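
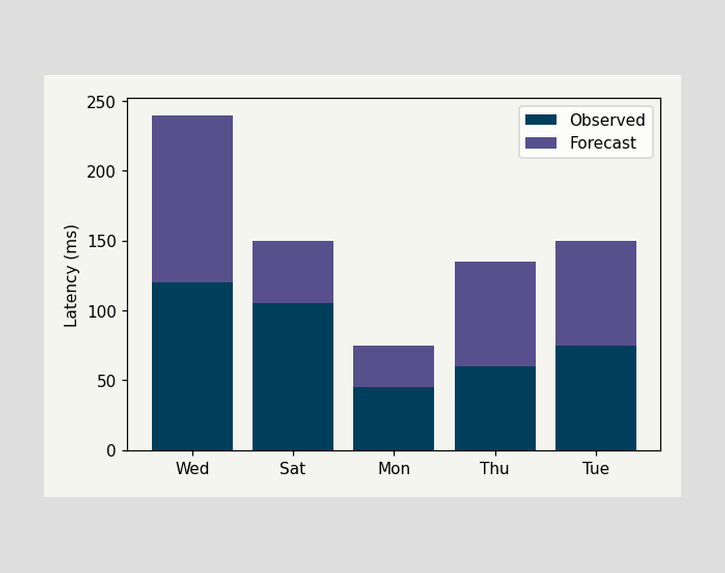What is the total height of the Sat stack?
The Sat stack's top reaches 150ms on the y-axis.

150ms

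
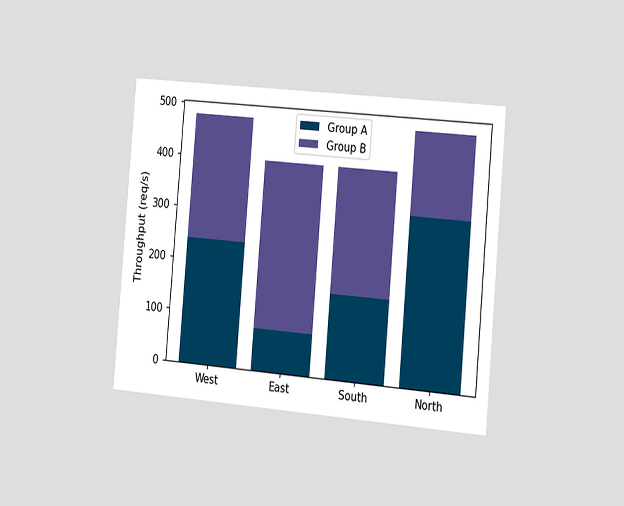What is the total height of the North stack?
480req/s

The chart is tilted about 5° clockwise and viewed slightly from the right. The North stack's top reaches 480req/s on the y-axis.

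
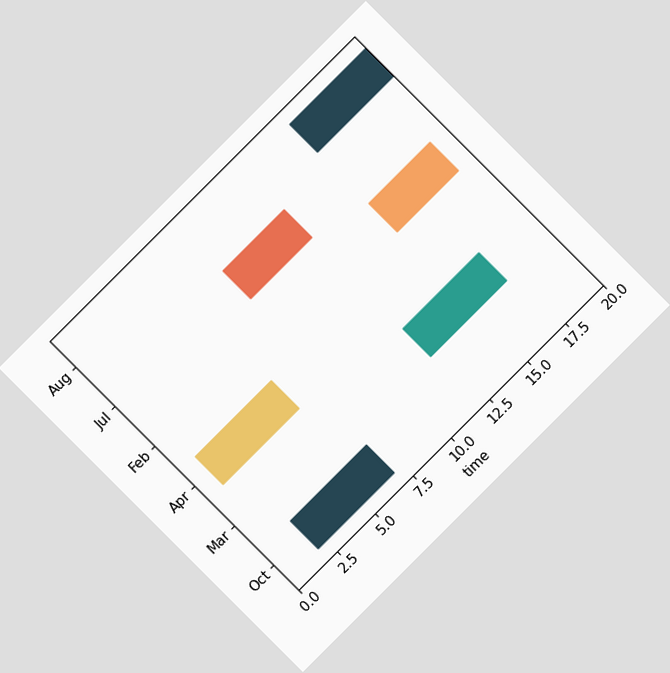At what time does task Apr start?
The chart is tilted about 45° counter-clockwise. The Apr bar begins at t=1.

1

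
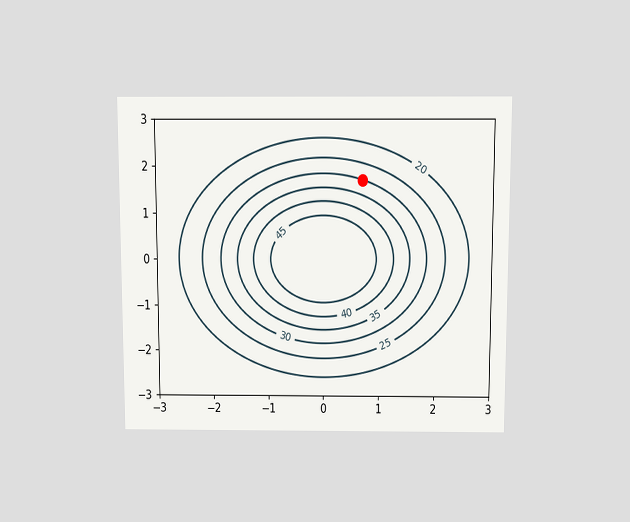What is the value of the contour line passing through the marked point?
30

The chart is viewed slightly from above. The marked point sits on the contour labelled 30.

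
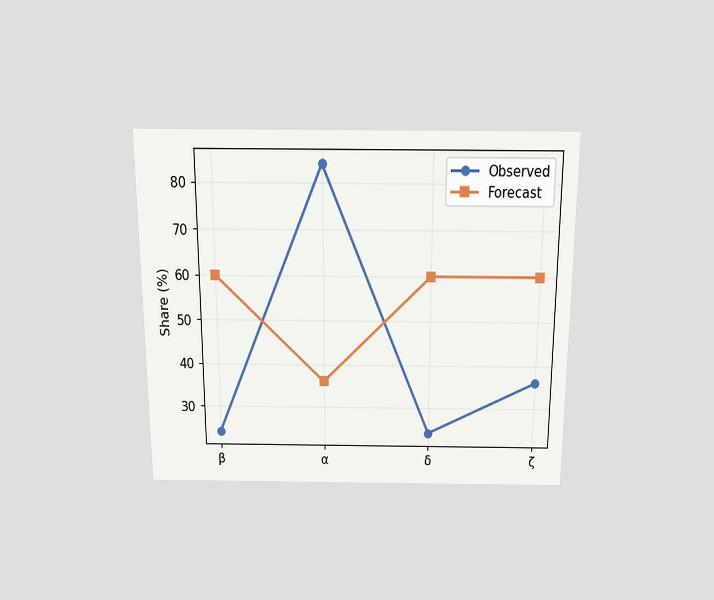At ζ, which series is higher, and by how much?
The chart is viewed slightly from above. At ζ, Forecast sits above the other line by 24%.

Forecast, by 24%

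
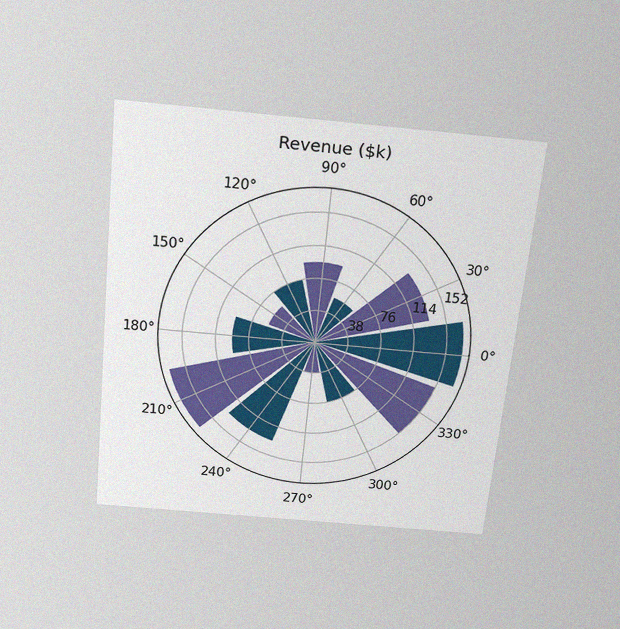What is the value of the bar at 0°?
The chart is tilted about 6° clockwise and viewed slightly from above, with some photo noise. The bar at 0° reaches $171k on the radial axis.

$171k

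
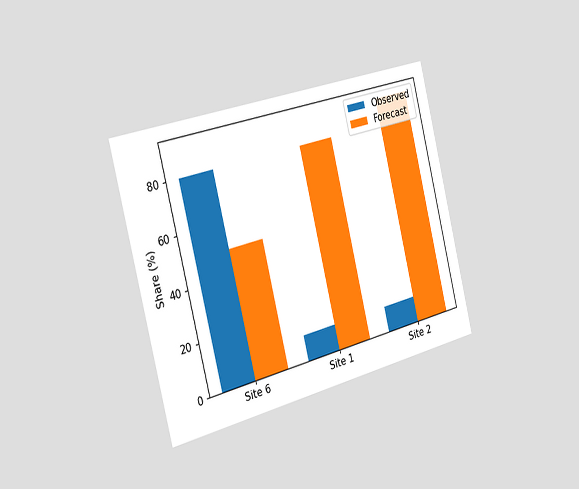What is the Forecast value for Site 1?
The chart is tilted about 14° counter-clockwise and viewed slightly from the left. The Forecast bar at Site 1 reaches 80% on the y-axis.

80%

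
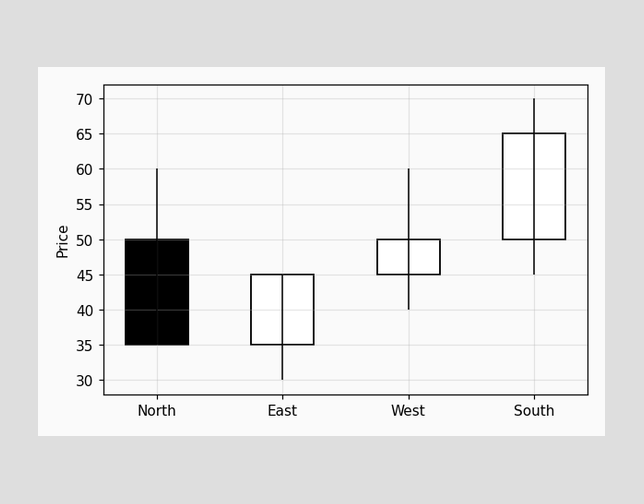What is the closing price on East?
The East candle closes at 45.

45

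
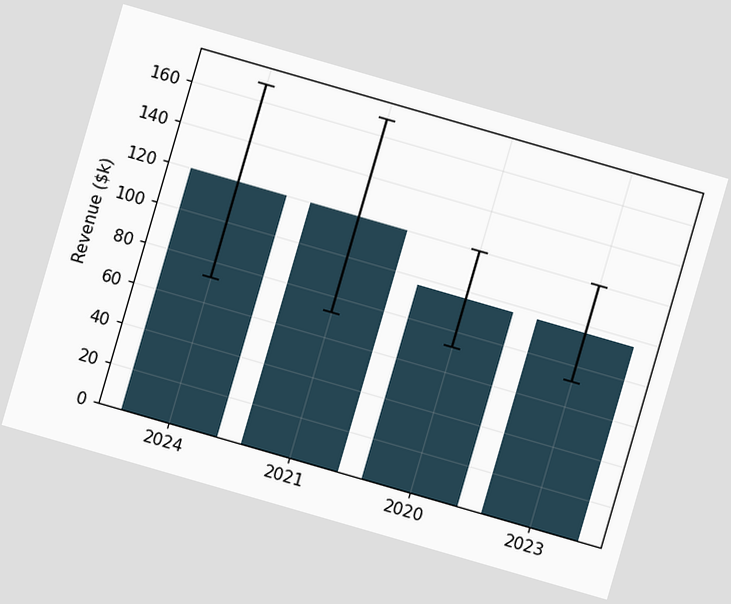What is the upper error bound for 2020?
The chart is tilted about 16° clockwise. The 2020 bar's upper whisker reaches $120k.

$120k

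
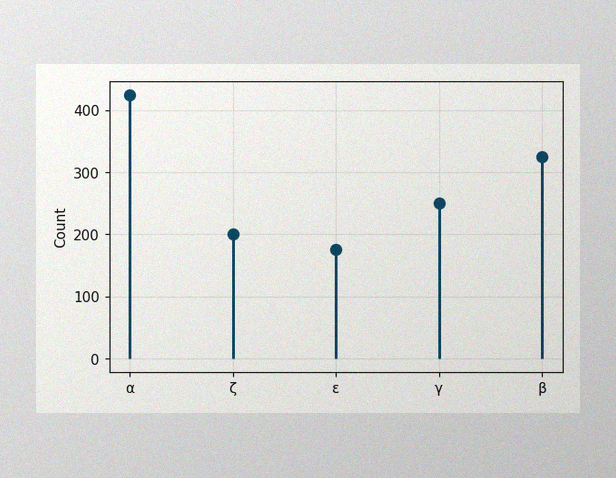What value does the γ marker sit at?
The image has some photo noise and uneven lighting. The γ marker sits at 250.

250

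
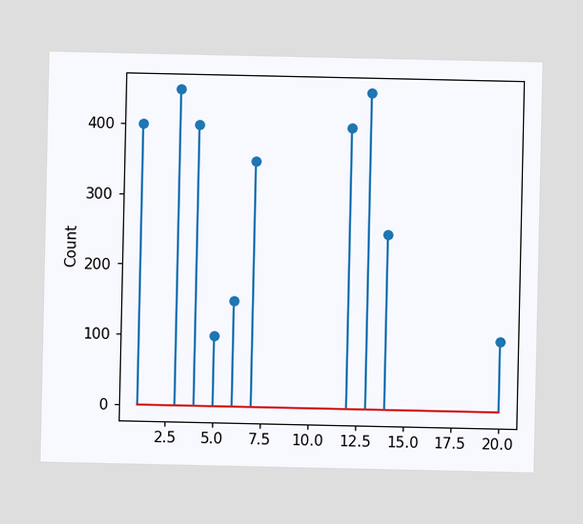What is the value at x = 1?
400

The stem at x=1 reaches 400.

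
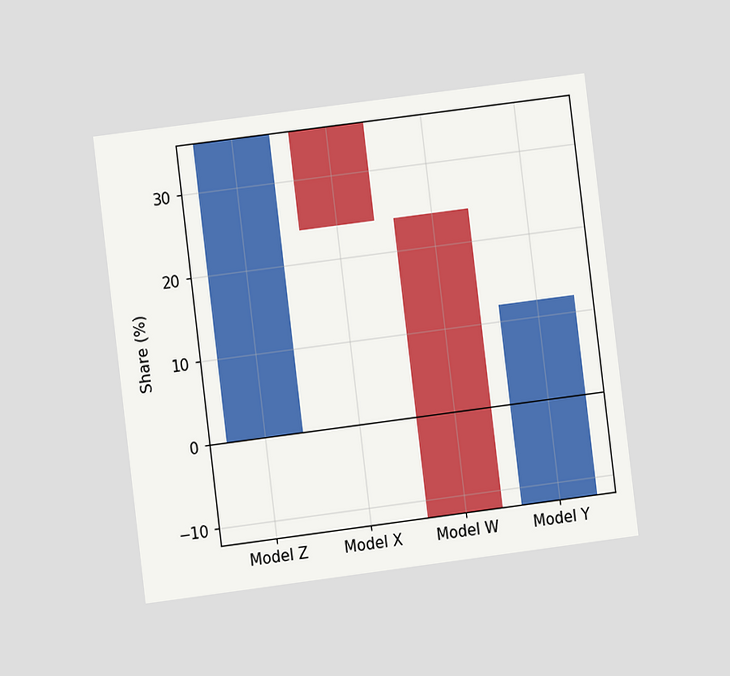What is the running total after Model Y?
The chart is tilted about 7° counter-clockwise and viewed at a slight angle. After Model Y the running total reaches 12%.

12%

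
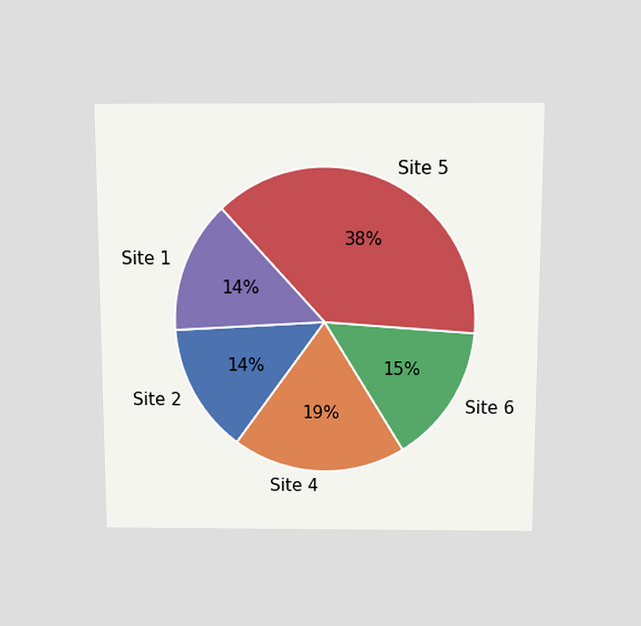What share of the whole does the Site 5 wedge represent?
38%

The chart is viewed slightly from above. The Site 5 slice takes up 38% of the pie.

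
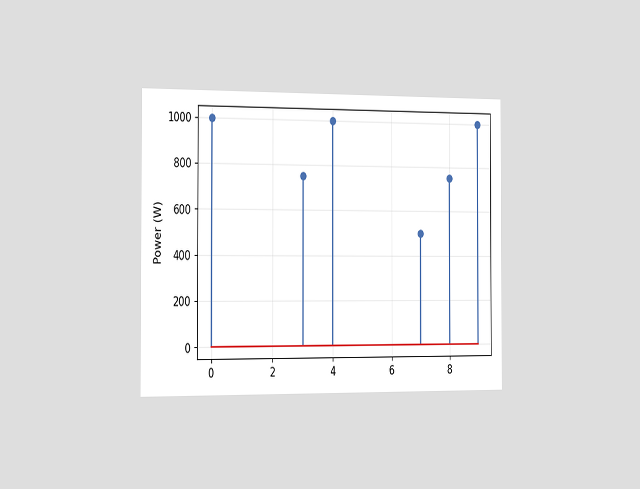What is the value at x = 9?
1000W

The chart is viewed slightly from the left. The stem at x=9 reaches 1000W.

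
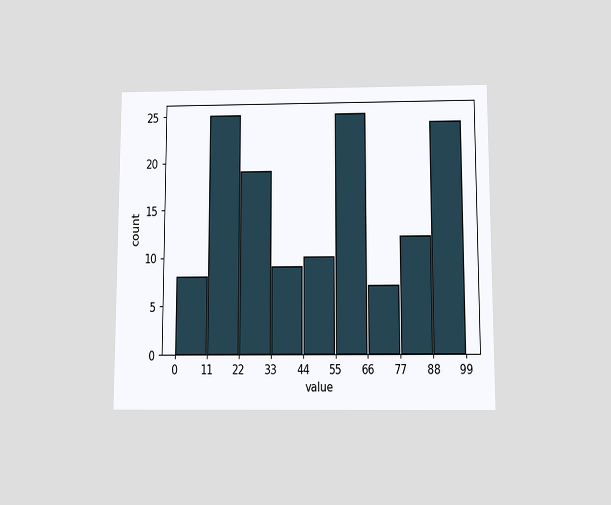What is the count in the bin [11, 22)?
The chart is viewed slightly from below. The [11, 22) bin has height 25.

25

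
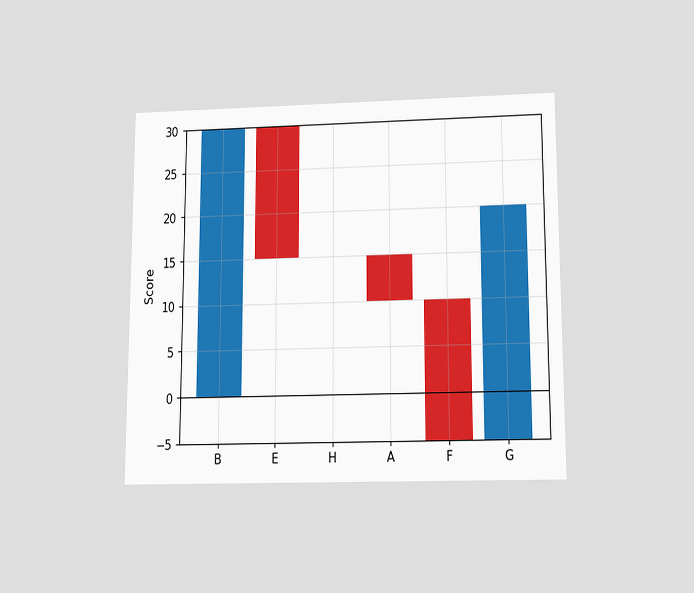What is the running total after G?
The chart is viewed slightly from below. After G the running total reaches 20.

20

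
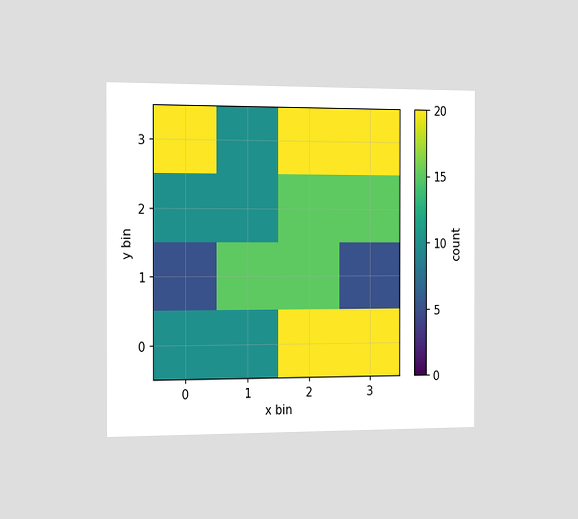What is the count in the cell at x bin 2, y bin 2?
15

The chart is viewed slightly from the left. Matching the cell (2, 2) against the colorbar gives 15.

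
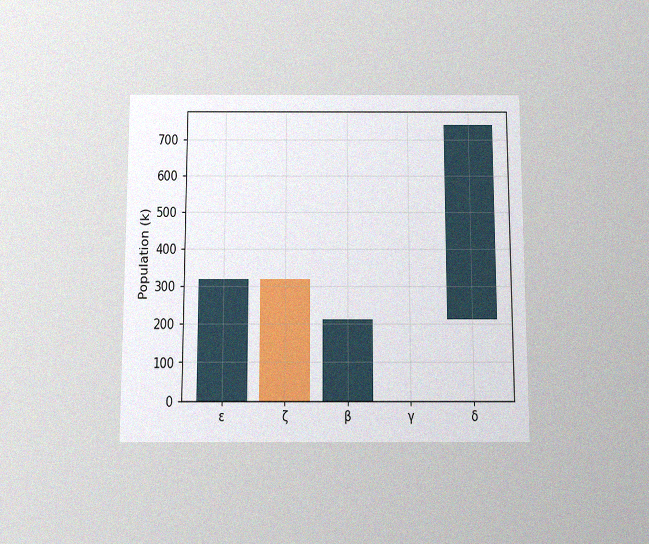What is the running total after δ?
742k

The chart is viewed slightly from below, with some photo noise. After δ the running total reaches 742k.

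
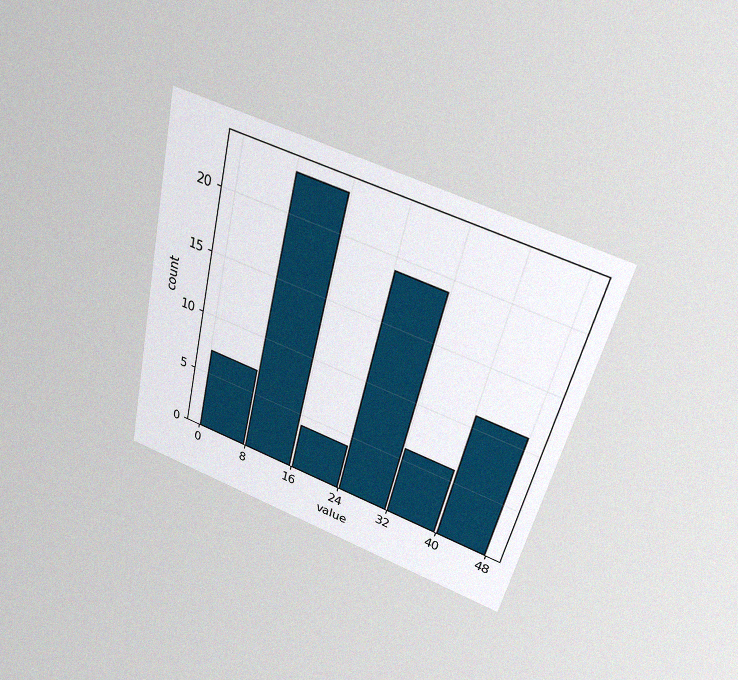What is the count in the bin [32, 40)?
6

The chart is tilted about 13° clockwise and viewed slightly from above, with some photo noise. The [32, 40) bin has height 6.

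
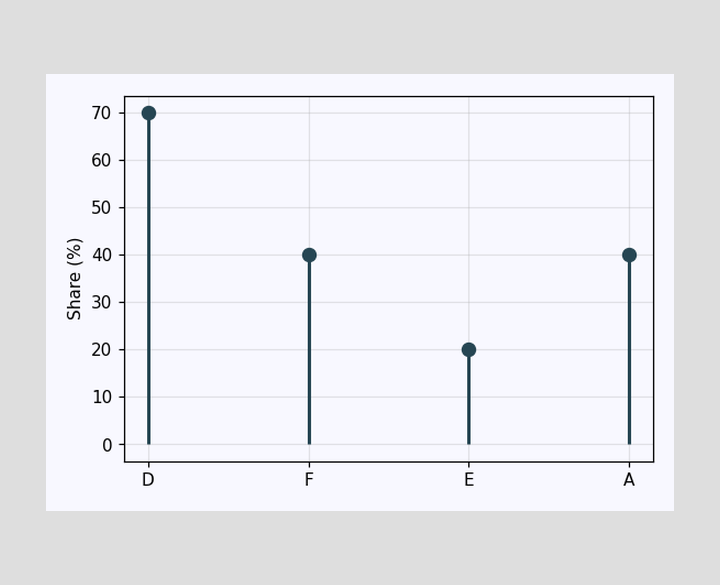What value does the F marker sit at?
40%

The F marker sits at 40%.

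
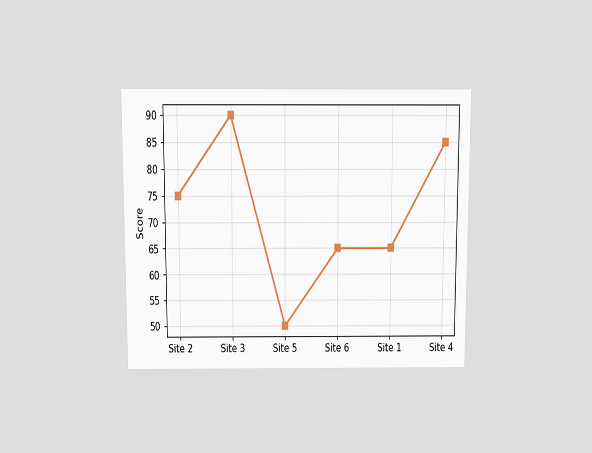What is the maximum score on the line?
90

The chart is viewed slightly from above. The highest point is at Site 3, and reading across to the y-axis gives 90.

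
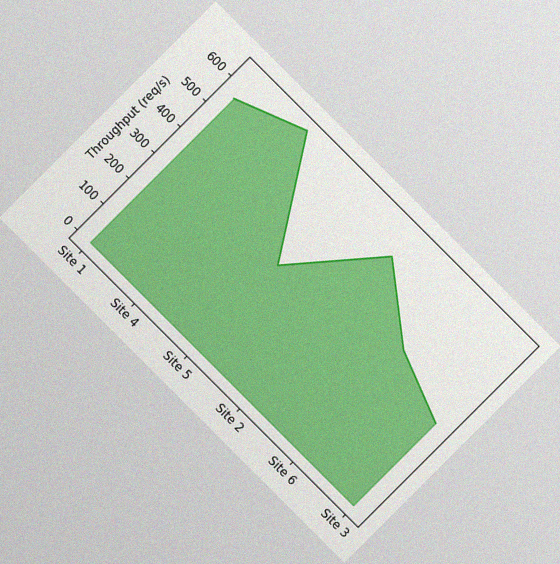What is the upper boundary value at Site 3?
320req/s

The chart is tilted about 45° clockwise, with some photo noise. At Site 3 the upper boundary is at 320req/s.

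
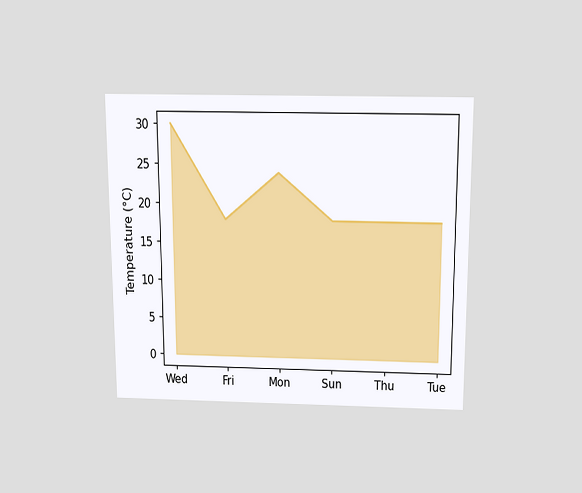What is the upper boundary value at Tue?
The chart is viewed slightly from above. At Tue the upper boundary is at 18°C.

18°C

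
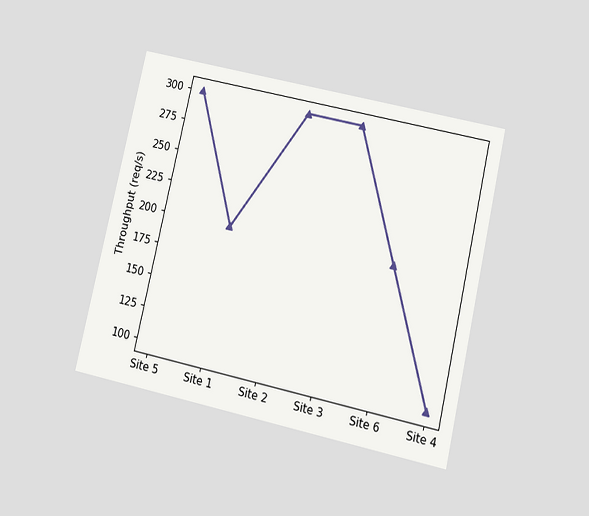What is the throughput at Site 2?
300req/s

The chart is tilted about 13° clockwise and viewed slightly from below. At Site 2, the line is at 300req/s.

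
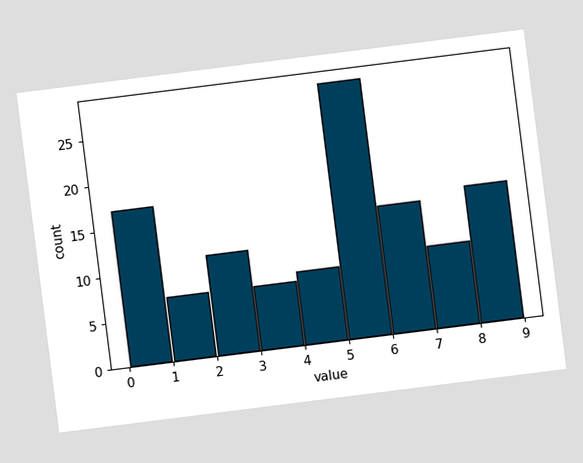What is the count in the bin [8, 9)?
15

The chart is tilted about 7° counter-clockwise. The [8, 9) bin has height 15.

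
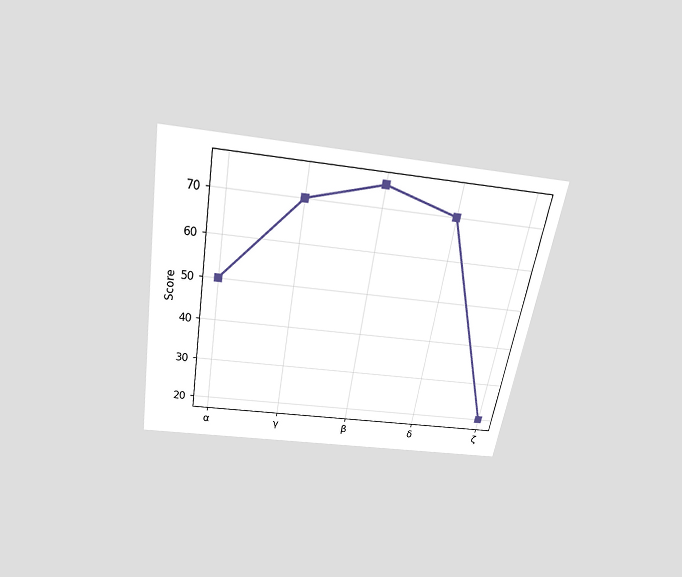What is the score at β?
The chart is tilted about 10° clockwise and viewed slightly from above. At β, the line is at 75.

75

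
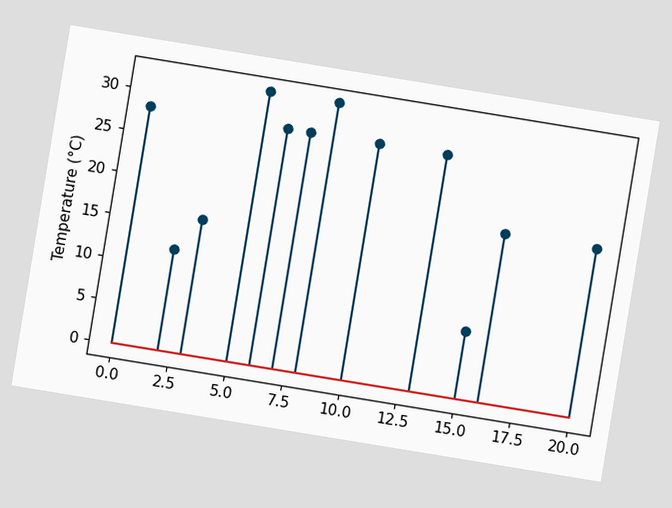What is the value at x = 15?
The chart is tilted about 9° clockwise. The stem at x=15 reaches 8°C.

8°C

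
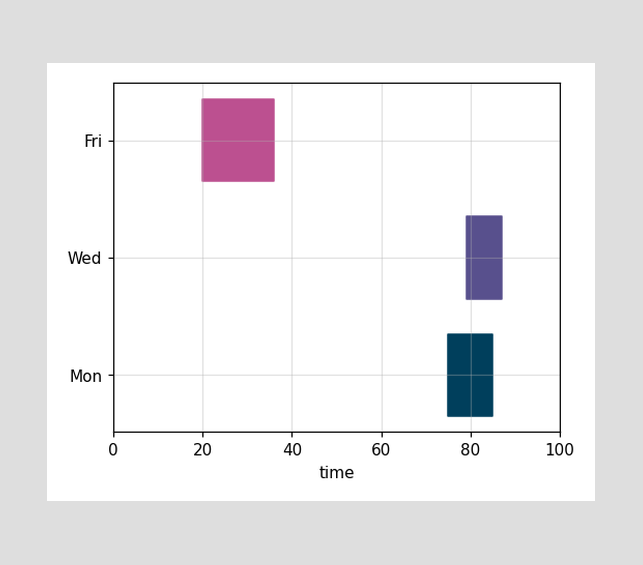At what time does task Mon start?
75

The Mon bar begins at t=75.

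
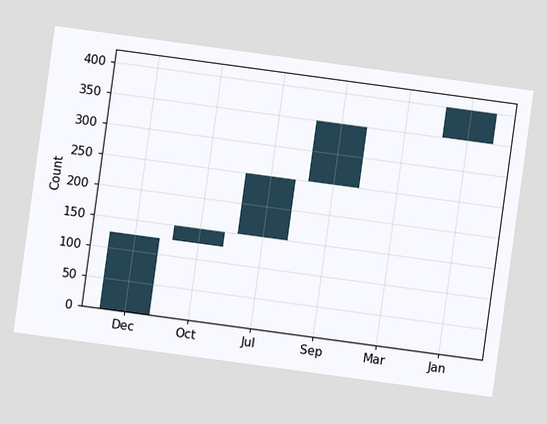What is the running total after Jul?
250

The chart is tilted about 8° clockwise. After Jul the running total reaches 250.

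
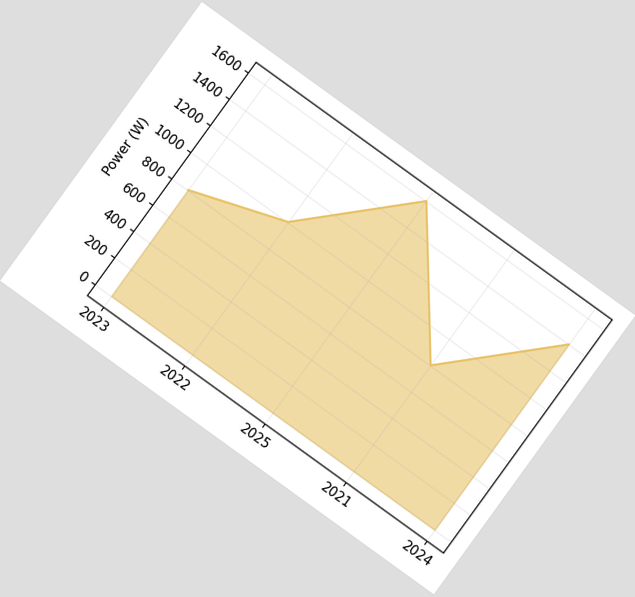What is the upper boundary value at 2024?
1400W

The chart is tilted about 36° clockwise. At 2024 the upper boundary is at 1400W.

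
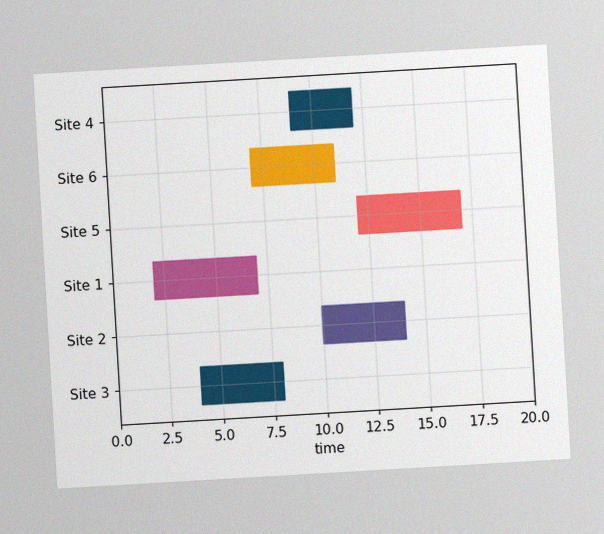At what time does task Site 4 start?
9

The chart is tilted about 3° counter-clockwise, with some photo noise. The Site 4 bar begins at t=9.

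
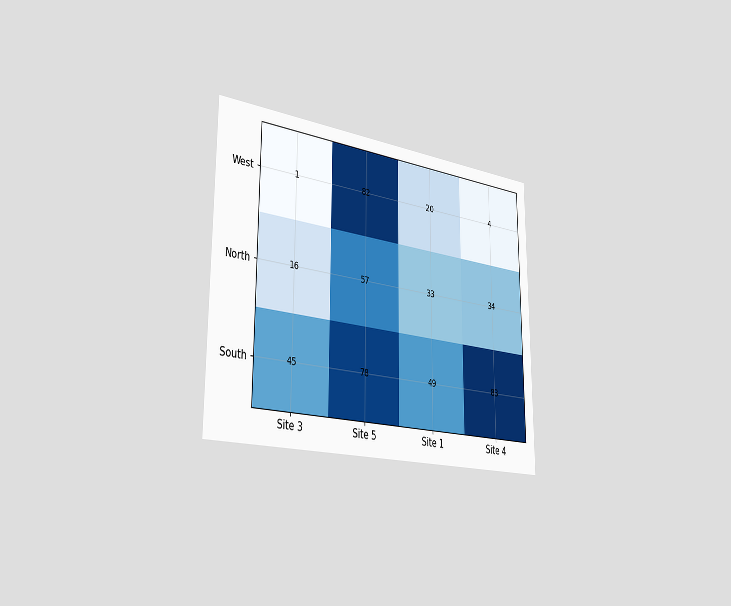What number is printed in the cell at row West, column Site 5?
The chart is viewed slightly from the left. The (West, Site 5) cell reads 82.

82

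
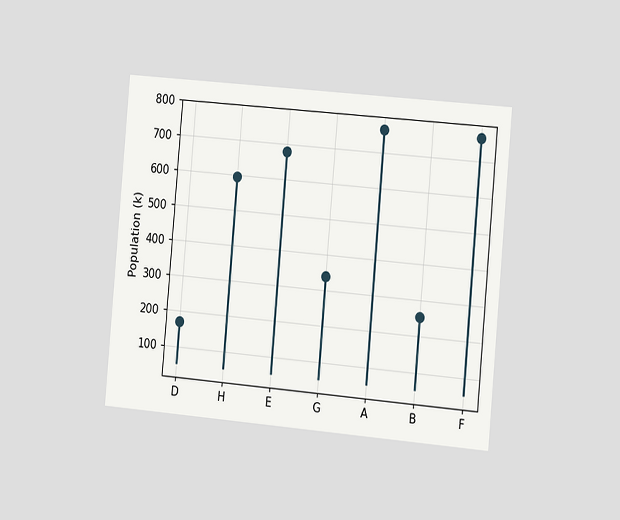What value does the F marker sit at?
The chart is tilted about 5° clockwise and viewed slightly from the right. The F marker sits at 765k.

765k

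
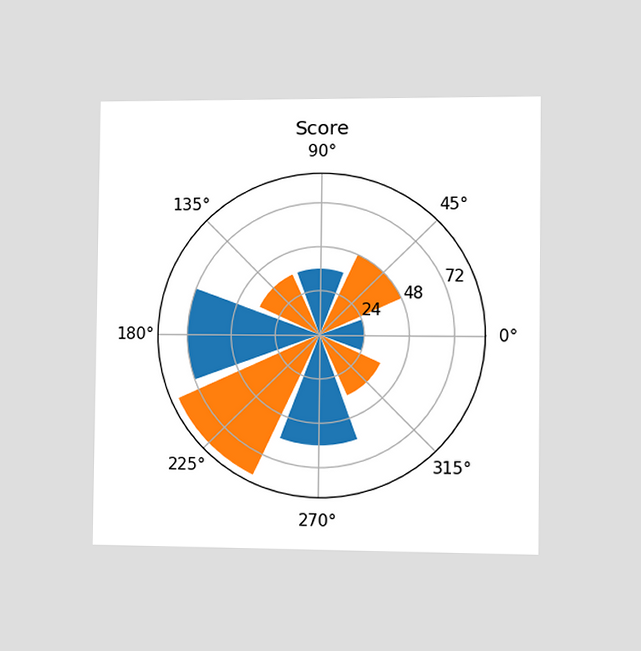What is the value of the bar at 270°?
60

The chart is viewed slightly from the right. The bar at 270° reaches 60 on the radial axis.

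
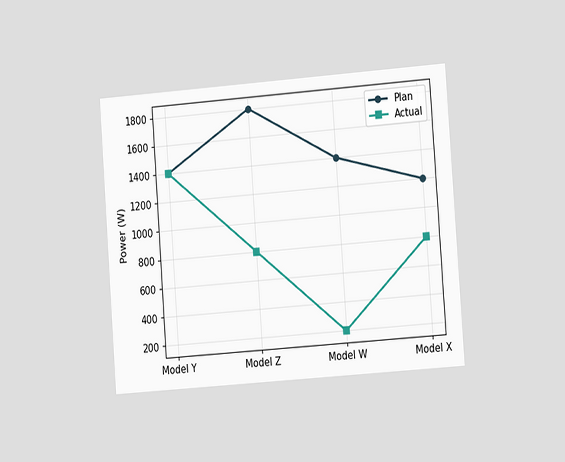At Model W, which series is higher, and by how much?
The chart is tilted about 4° counter-clockwise and viewed slightly from the right. At Model W, Plan sits above the other line by 1200W.

Plan, by 1200W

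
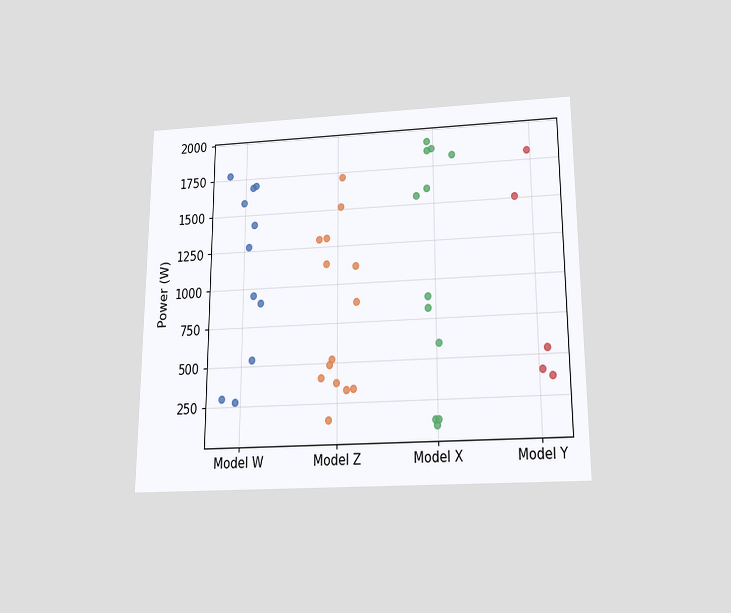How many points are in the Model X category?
12

The chart is viewed slightly from below. Counting the markers in the Model X column gives 12.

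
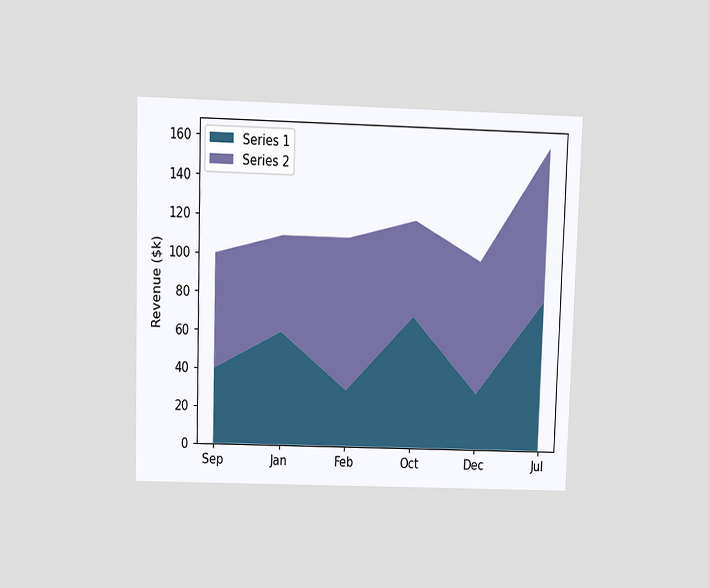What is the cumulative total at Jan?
$110k

The chart is viewed at a slight angle. The stacked total at Jan reaches $110k.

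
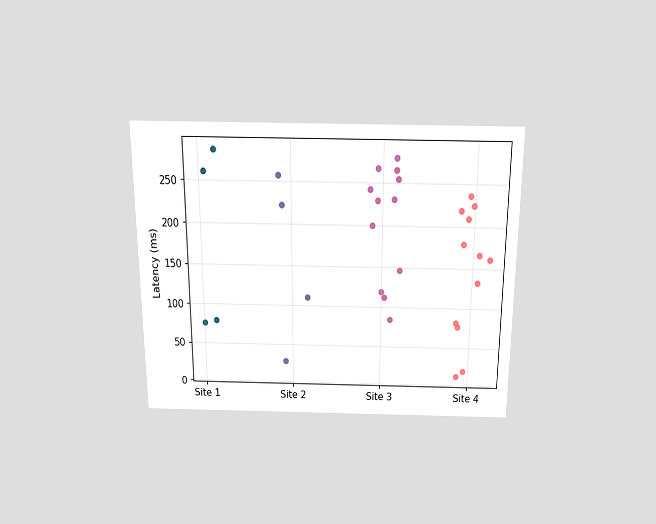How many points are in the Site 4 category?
The chart is viewed slightly from above. Counting the markers in the Site 4 column gives 12.

12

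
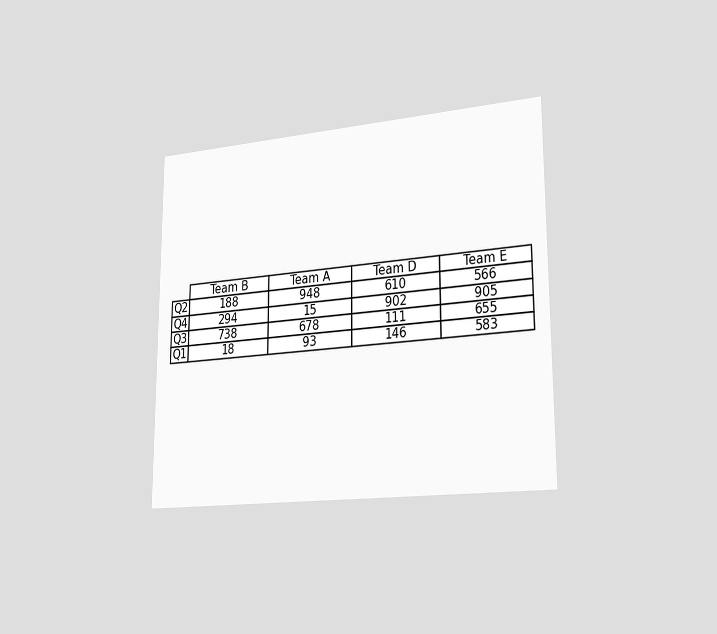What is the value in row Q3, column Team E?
The chart is viewed slightly from the right. The (Q3, Team E) cell reads 655.

655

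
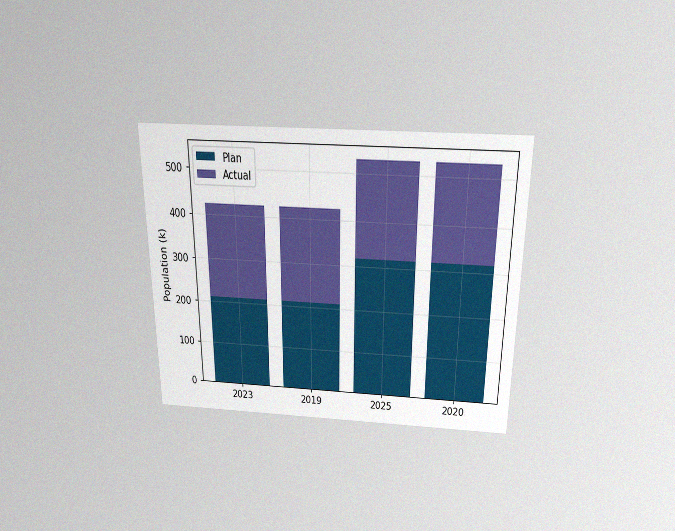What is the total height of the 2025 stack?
530k

The chart is viewed slightly from above, with some photo noise. The 2025 stack's top reaches 530k on the y-axis.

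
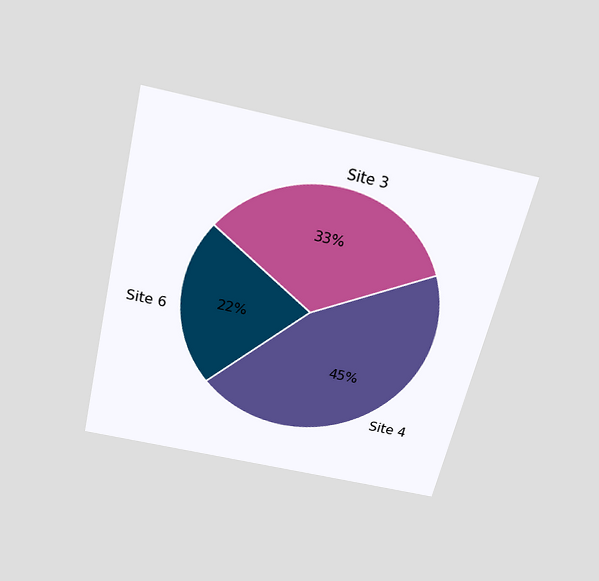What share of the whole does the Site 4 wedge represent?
The chart is tilted about 13° clockwise and viewed slightly from above. The Site 4 slice takes up 45% of the pie.

45%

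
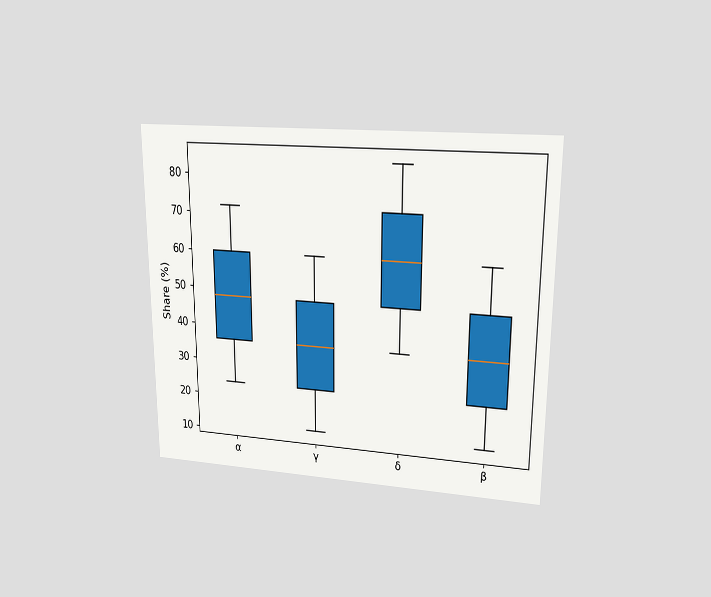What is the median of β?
36%

The chart is viewed at a slight angle. The median line in the β box sits at 36%.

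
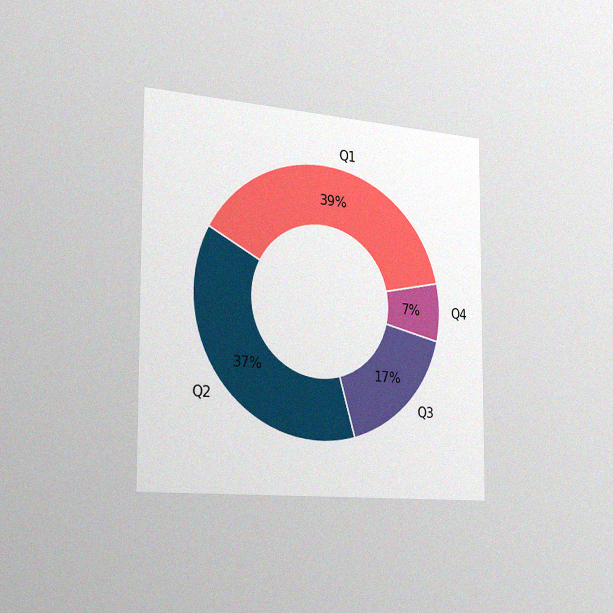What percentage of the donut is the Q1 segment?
The chart is viewed slightly from the left, with some photo noise. The Q1 segment takes up 39% of the ring.

39%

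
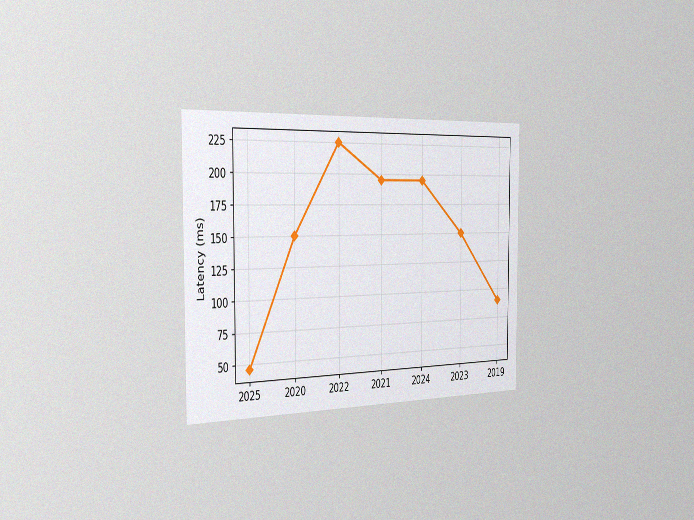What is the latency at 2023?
150ms

The chart is viewed slightly from the left, with some photo noise. At 2023, the line is at 150ms.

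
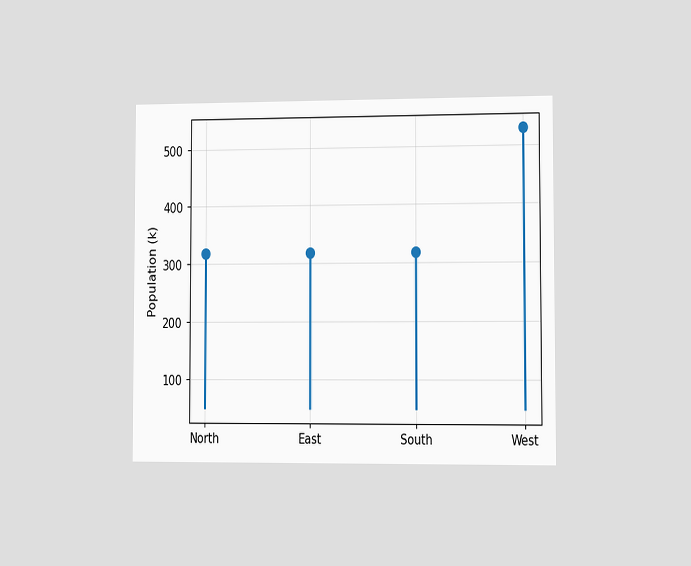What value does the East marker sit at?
318k

The chart is viewed slightly from the right. The East marker sits at 318k.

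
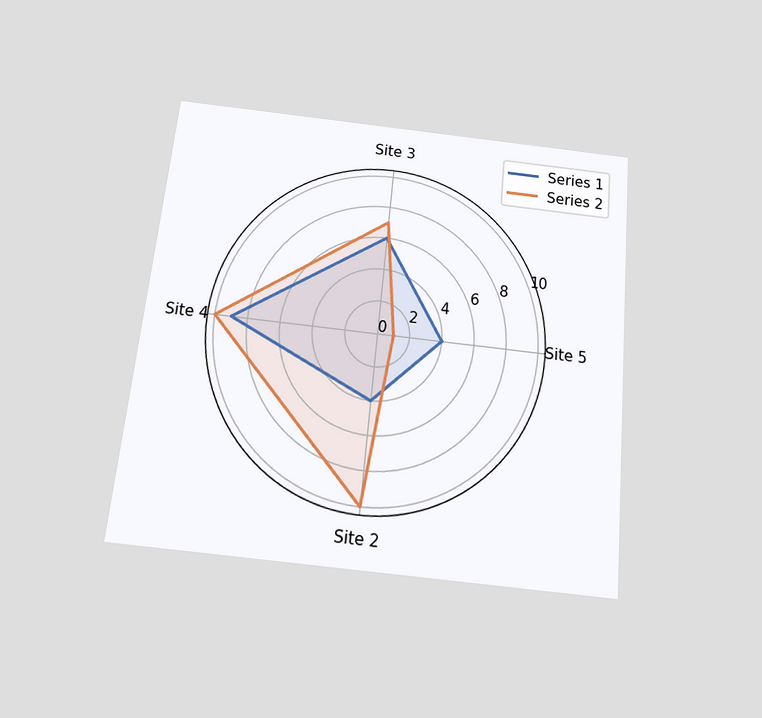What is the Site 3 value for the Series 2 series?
7

The chart is tilted about 6° clockwise and viewed slightly from below. On the Site 3 axis, Series 2 reaches 7.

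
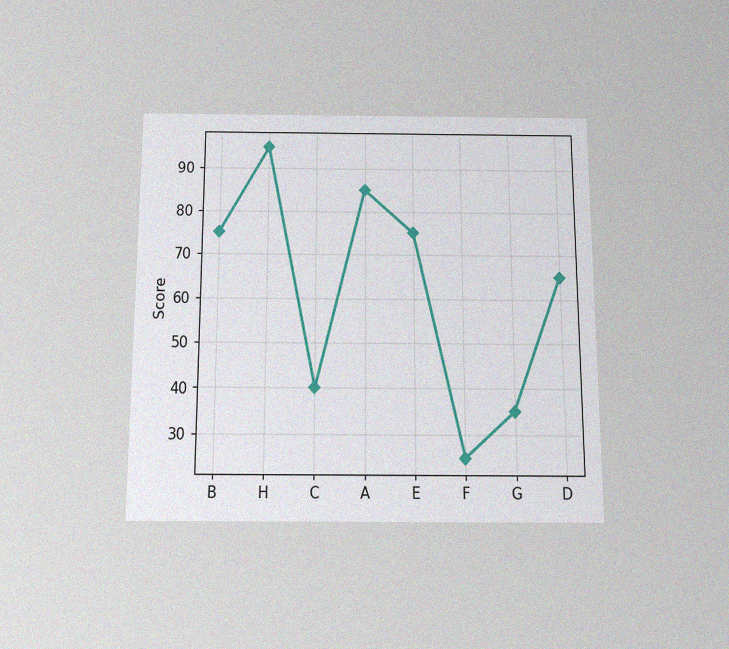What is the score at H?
The chart is viewed slightly from below, with some photo noise. At H, the line is at 95.

95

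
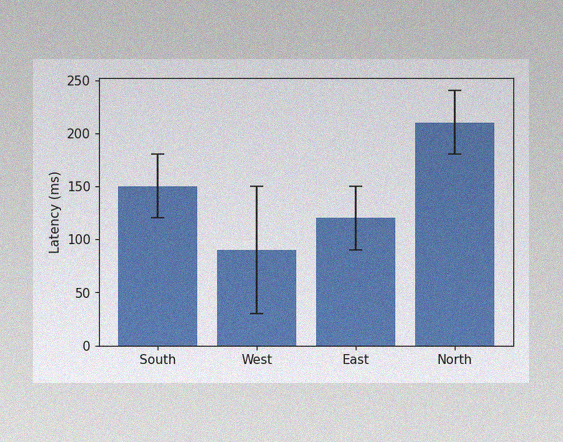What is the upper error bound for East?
The image has some photo noise and uneven lighting. The East bar's upper whisker reaches 150ms.

150ms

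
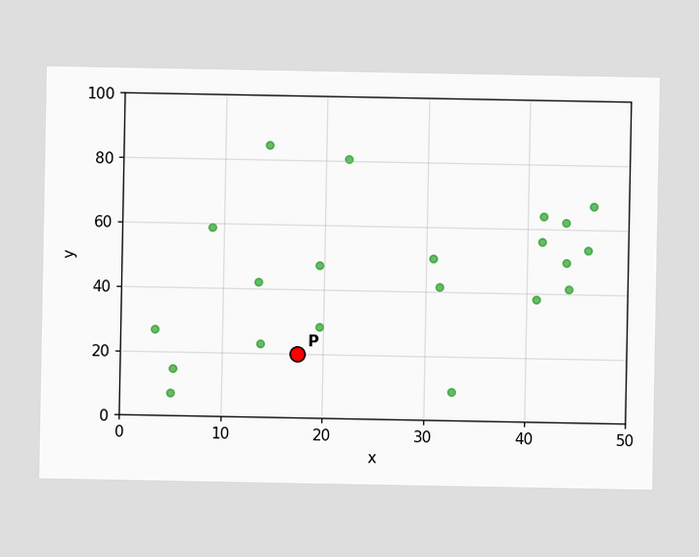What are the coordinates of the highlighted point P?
Following the gridlines from P to each axis, P sits at (17.5, 20).

(17.5, 20)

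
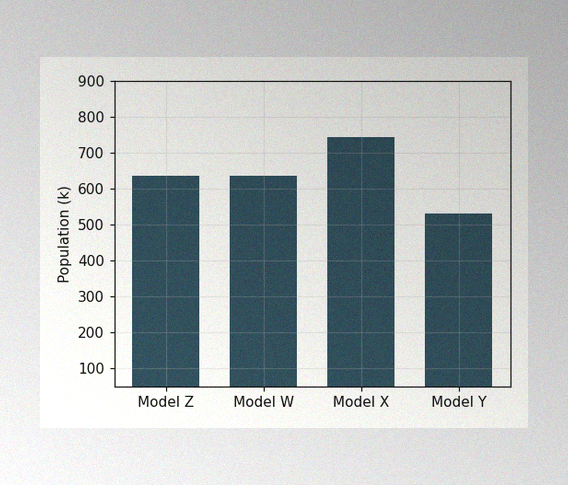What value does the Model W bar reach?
The image has some photo noise and uneven lighting. Reading along the chart's y-axis, the Model W bar reaches 636k.

636k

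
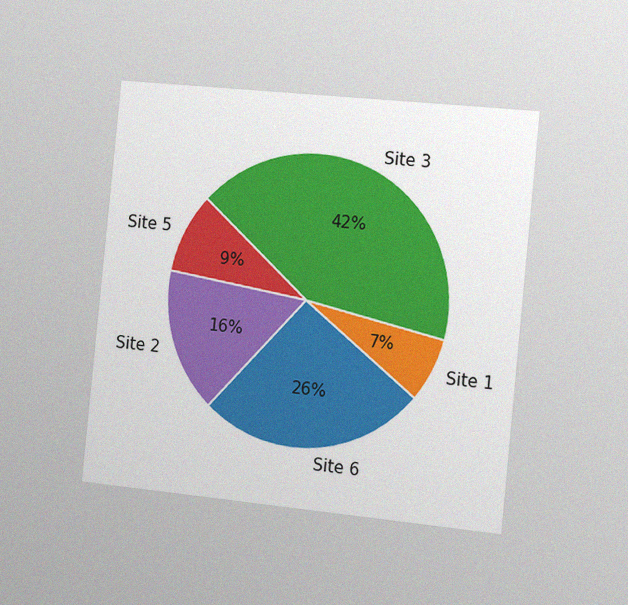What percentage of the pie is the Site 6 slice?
26%

The chart is tilted about 6° clockwise and viewed slightly from the right, with some photo noise. The Site 6 slice takes up 26% of the pie.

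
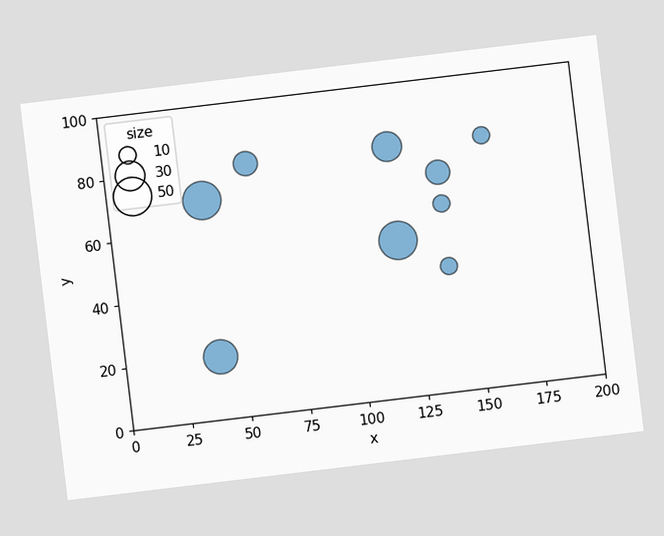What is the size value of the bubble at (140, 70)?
The chart is tilted about 7° counter-clockwise. Matching the bubble at (140, 70) against the size legend gives 20.

20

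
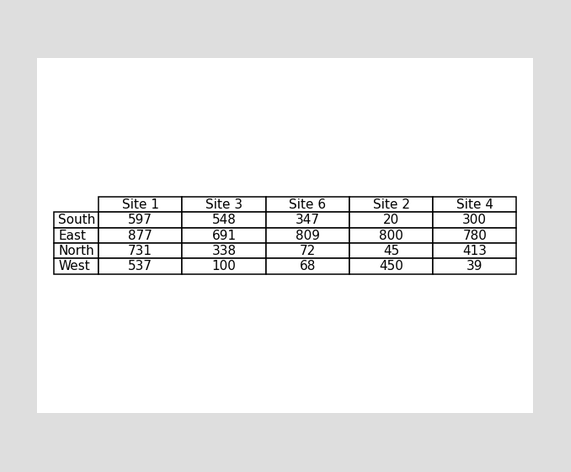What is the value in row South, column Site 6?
347

The (South, Site 6) cell reads 347.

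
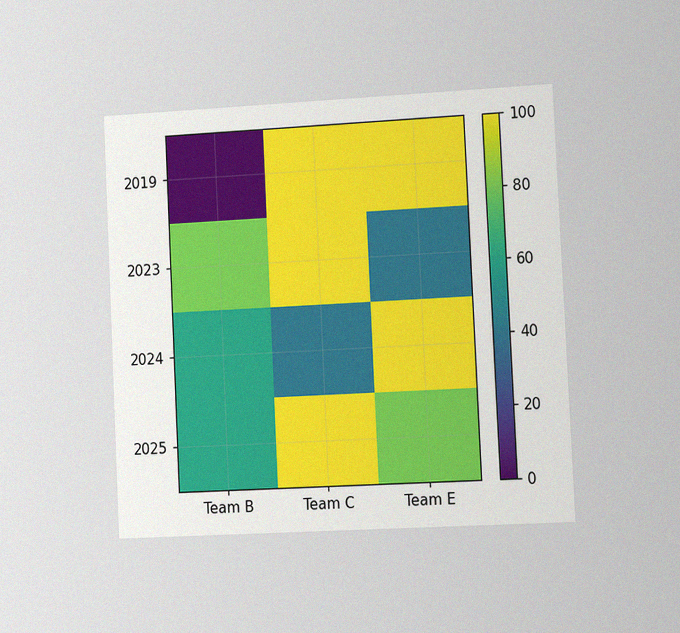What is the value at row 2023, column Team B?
80

The chart is tilted about 3° counter-clockwise and viewed slightly from the right, with some photo noise. Matching cell (2023, Team B) against the colorbar gives 80.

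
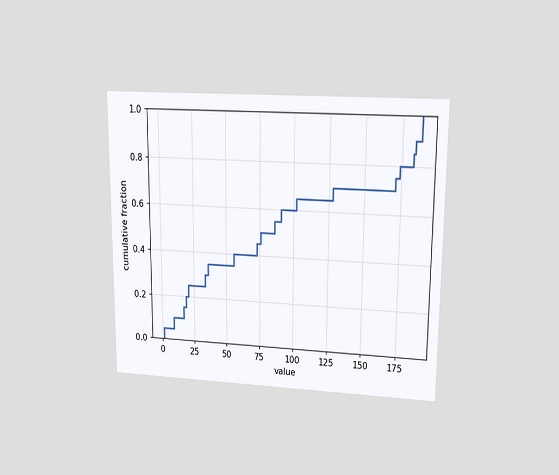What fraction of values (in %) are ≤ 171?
The chart is viewed at a slight angle. At x=171 the ECDF step is at 75%.

75%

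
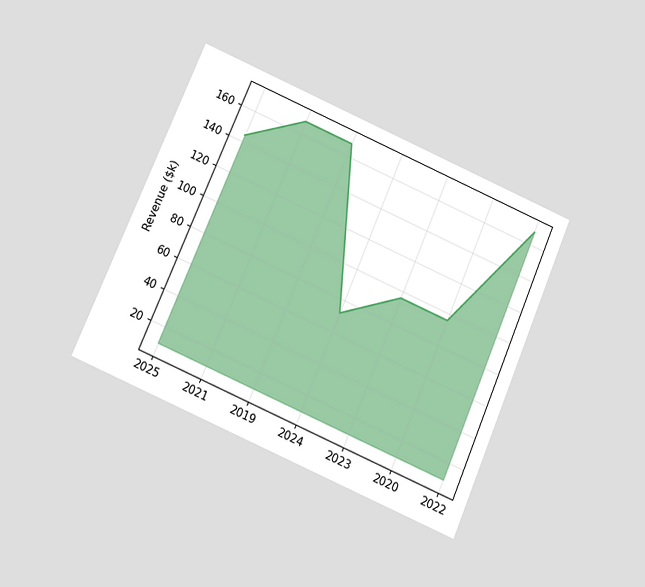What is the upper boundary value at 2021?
$168k

The chart is tilted about 23° clockwise and viewed slightly from below. At 2021 the upper boundary is at $168k.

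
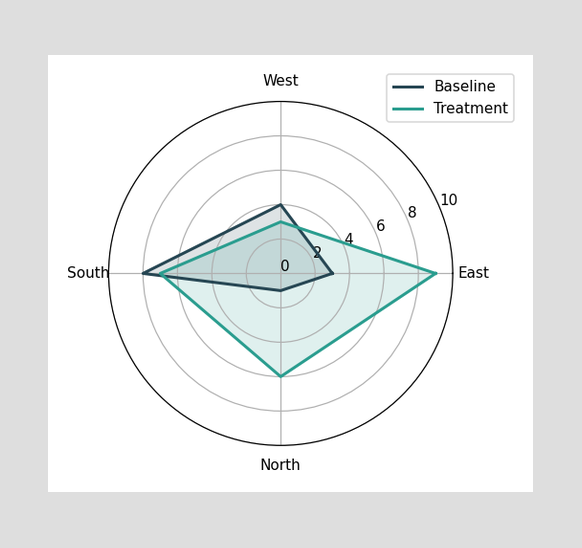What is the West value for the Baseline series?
4

On the West axis, Baseline reaches 4.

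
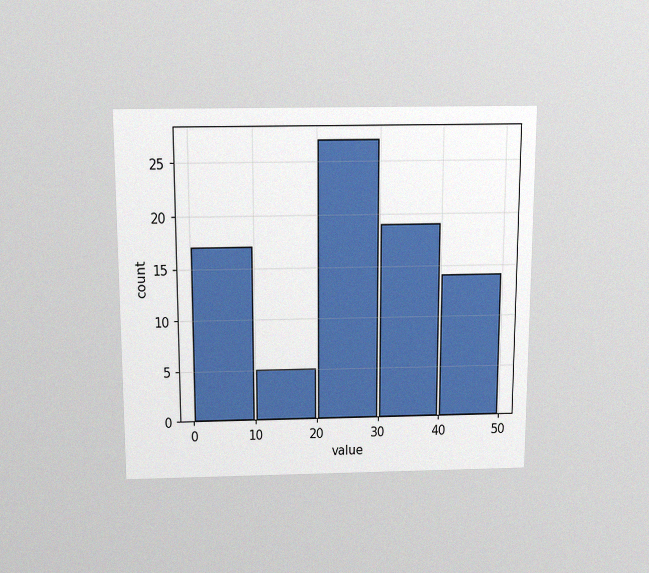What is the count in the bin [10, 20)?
5

The chart is viewed slightly from above, with some photo noise. The [10, 20) bin has height 5.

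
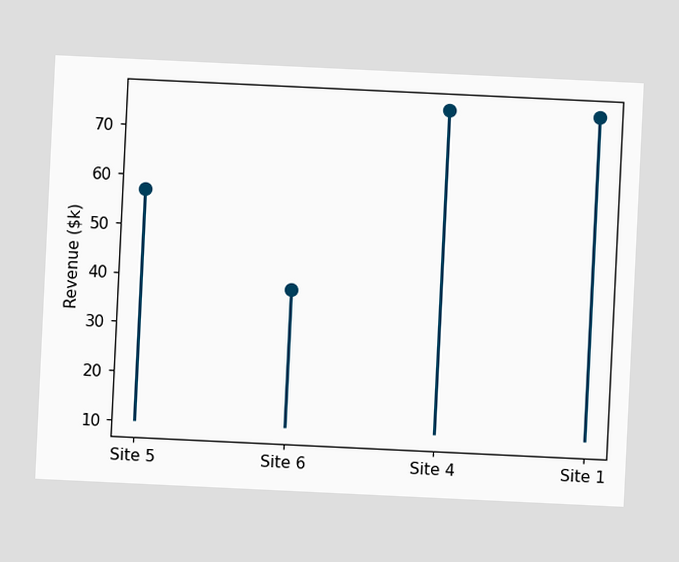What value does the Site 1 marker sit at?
$76k

The chart is tilted about 3° clockwise. The Site 1 marker sits at $76k.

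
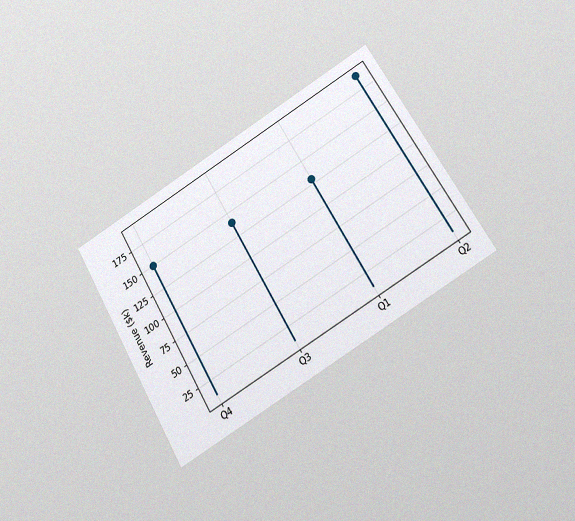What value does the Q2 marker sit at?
The chart is tilted about 31° counter-clockwise and viewed at a slight angle, with some photo noise. The Q2 marker sits at $190k.

$190k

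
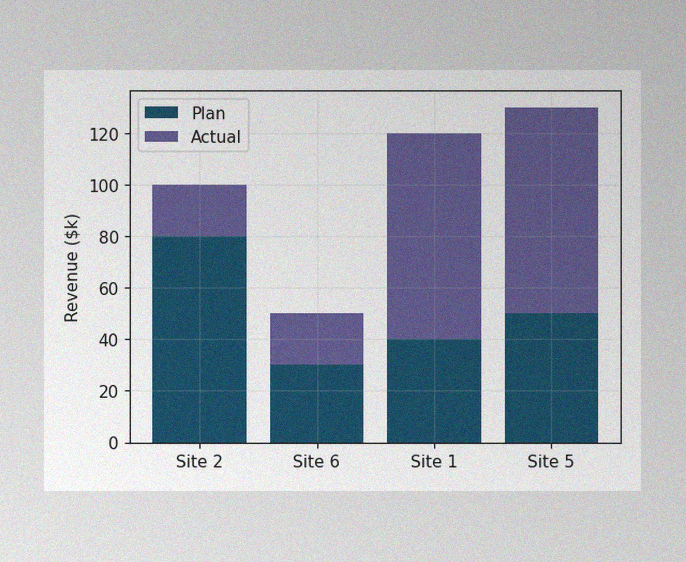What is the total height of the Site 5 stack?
The image has some photo noise and uneven lighting. The Site 5 stack's top reaches $130k on the y-axis.

$130k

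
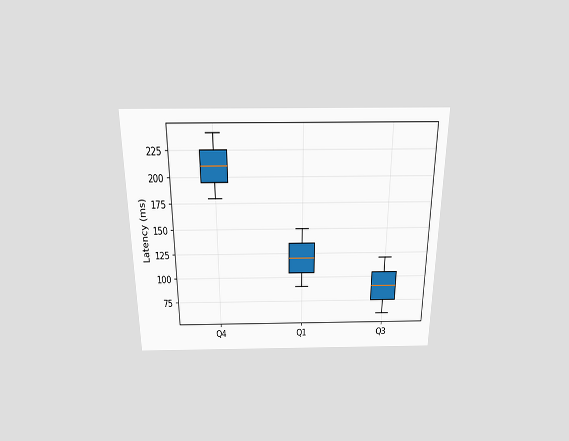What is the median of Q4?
The chart is viewed slightly from above. The median line in the Q4 box sits at 210ms.

210ms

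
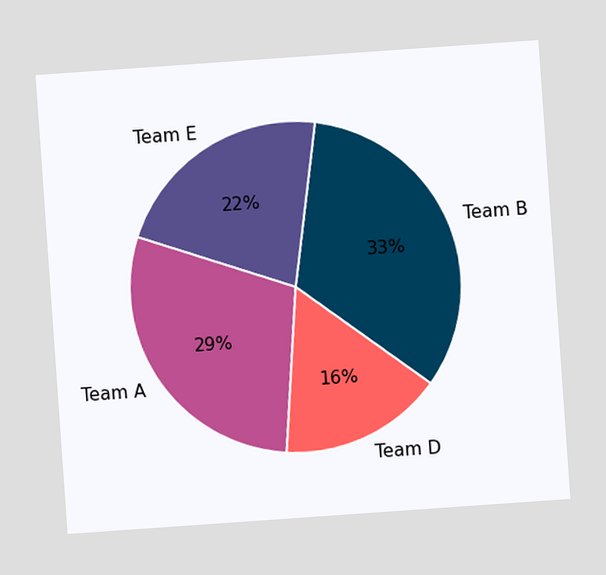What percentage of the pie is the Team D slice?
The chart is tilted about 4° counter-clockwise. The Team D slice takes up 16% of the pie.

16%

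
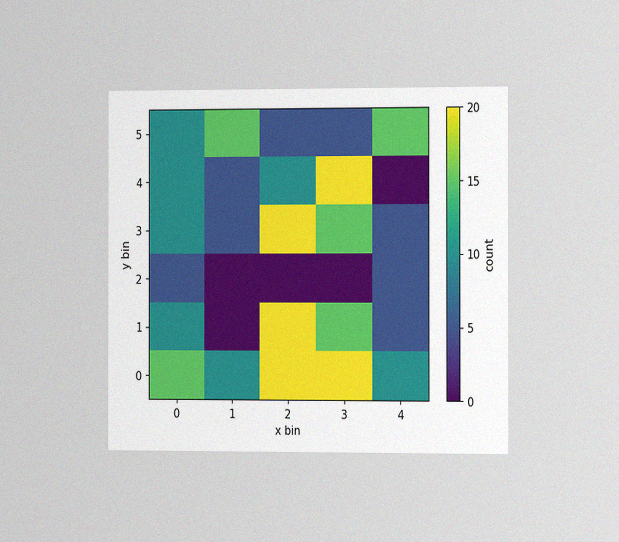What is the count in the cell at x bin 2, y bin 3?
20

The chart is viewed slightly from the right, with some photo noise. Matching the cell (2, 3) against the colorbar gives 20.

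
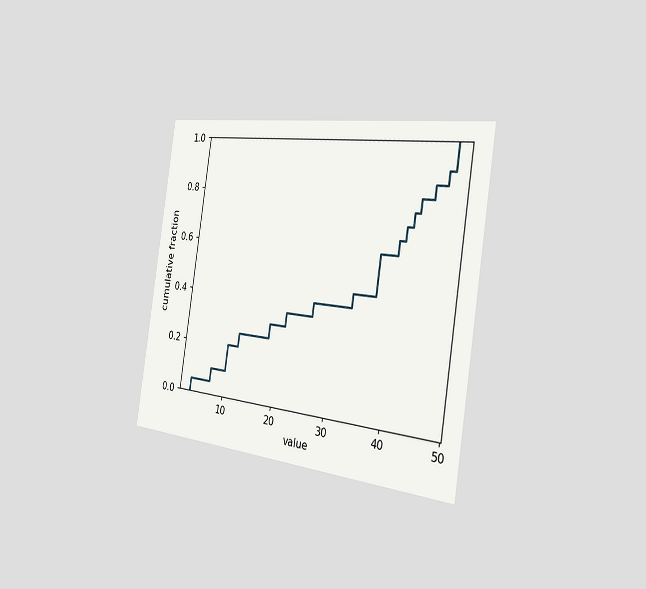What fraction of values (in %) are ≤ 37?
60%

The chart is tilted about 9° clockwise and viewed slightly from the right. At x=37 the ECDF step is at 60%.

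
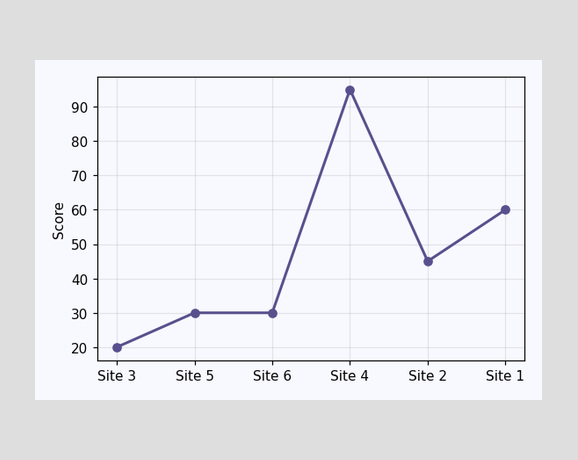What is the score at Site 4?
At Site 4, the line is at 95.

95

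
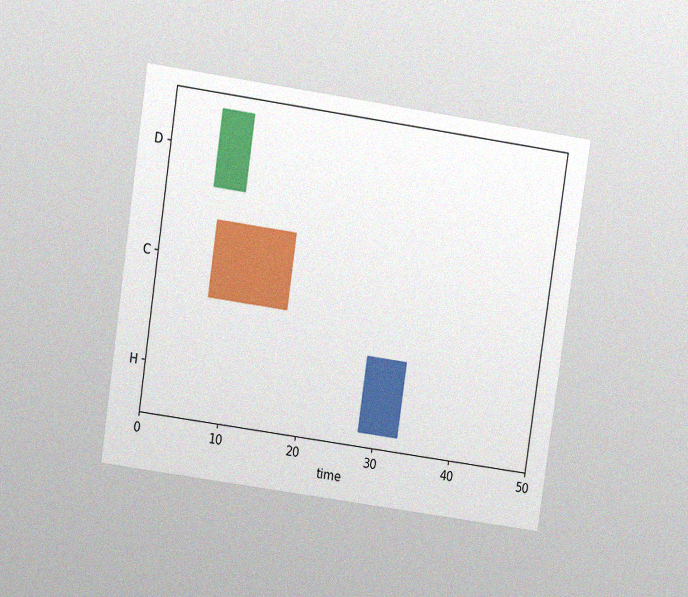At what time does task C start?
7

The chart is tilted about 8° clockwise and viewed at a slight angle, with some photo noise. The C bar begins at t=7.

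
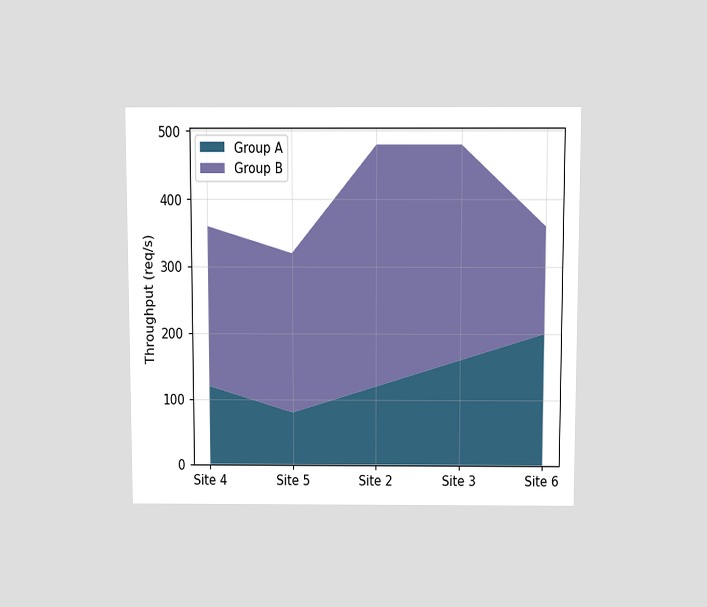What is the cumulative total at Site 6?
The chart is viewed slightly from above. The stacked total at Site 6 reaches 360req/s.

360req/s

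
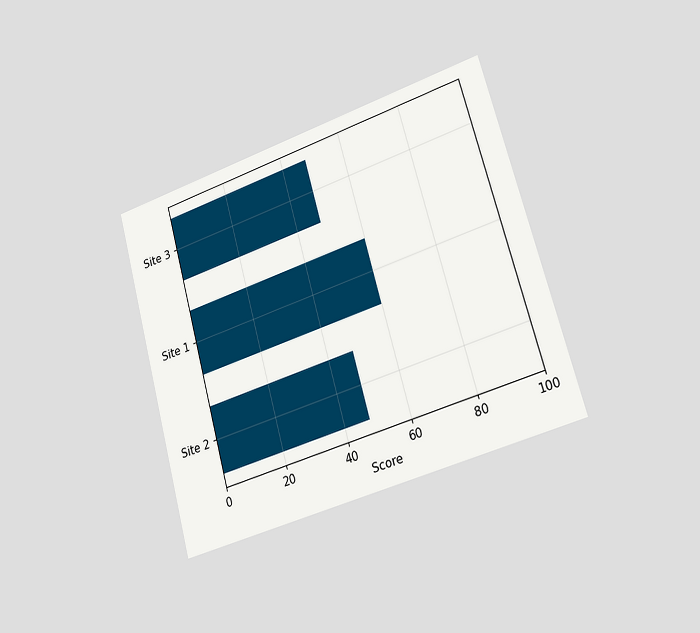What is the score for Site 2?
48

The chart is tilted about 16° counter-clockwise and viewed slightly from the right. Reading along the chart's x-axis, the Site 2 bar reaches 48.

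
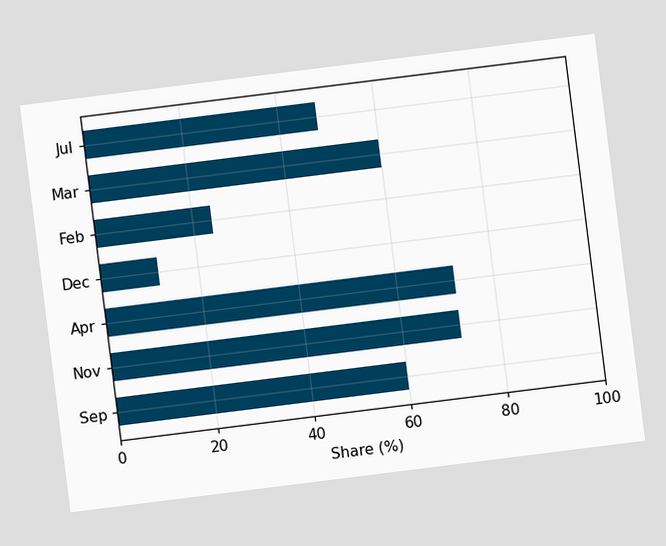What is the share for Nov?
The chart is tilted about 7° counter-clockwise. Reading along the chart's x-axis, the Nov bar reaches 72%.

72%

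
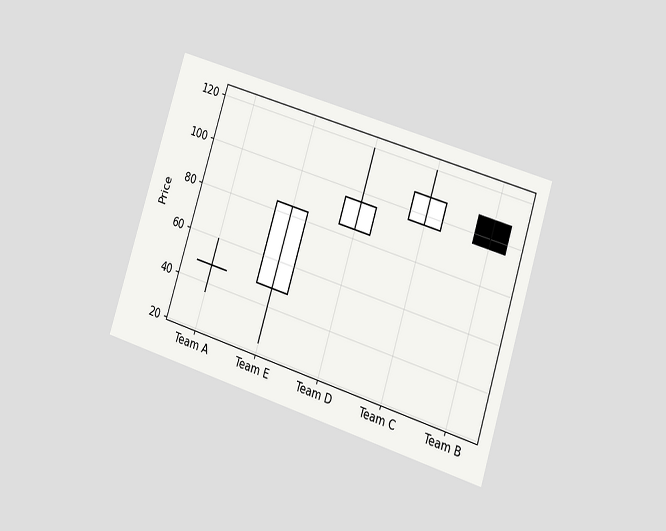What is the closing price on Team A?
The chart is tilted about 18° clockwise and viewed at a slight angle. The Team A candle closes at 48.

48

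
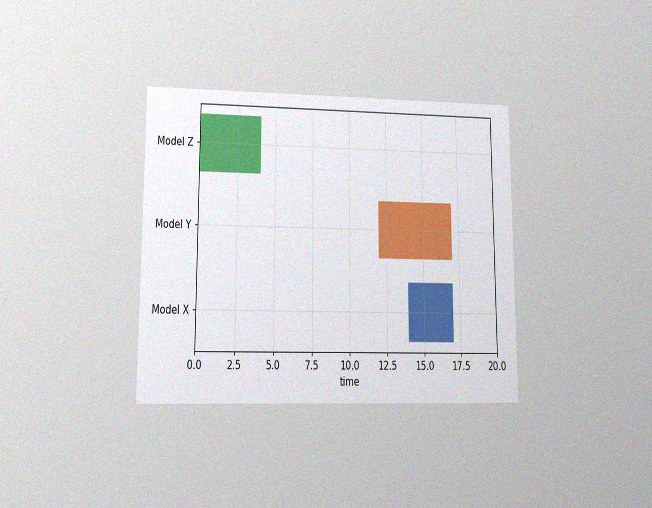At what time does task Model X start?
14

The chart is viewed at a slight angle, with some photo noise. The Model X bar begins at t=14.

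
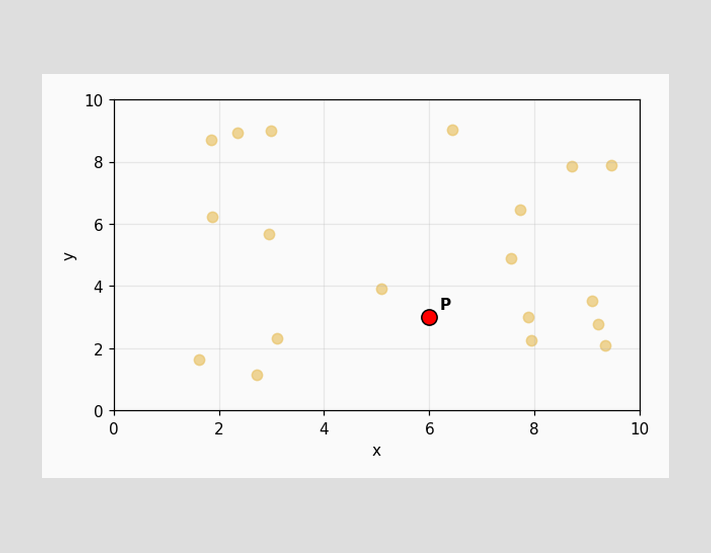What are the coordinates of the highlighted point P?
(6, 3)

Following the gridlines from P to each axis, P sits at (6, 3).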